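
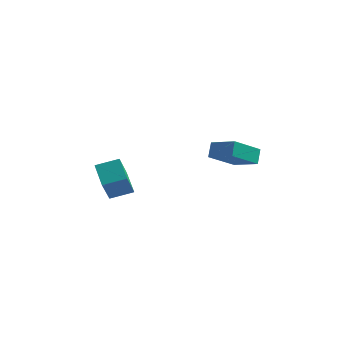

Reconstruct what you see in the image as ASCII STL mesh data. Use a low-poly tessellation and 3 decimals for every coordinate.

solid 
facet normal -0.613 0.596 0.519
outer loop
vertex -2.503 -4.072 0.896
vertex -1.469 -3.353 1.291
vertex -2.685 -3.039 -0.505
endloop
endfacet
facet normal -0.784 -0.544 -0.299
outer loop
vertex -1.711 -3.987 -1.331
vertex -2.503 -4.072 0.896
vertex -2.685 -3.039 -0.505
endloop
endfacet
facet normal -0.613 0.596 0.519
outer loop
vertex -2.685 -3.039 -0.505
vertex -1.469 -3.353 1.291
vertex -1.651 -2.32 -0.11
endloop
endfacet
facet normal -0.105 0.590 -0.801
outer loop
vertex -1.651 -2.32 -0.11
vertex -1.711 -3.987 -1.331
vertex -2.685 -3.039 -0.505
endloop
endfacet
facet normal 0.105 -0.590 0.801
outer loop
vertex -2.503 -4.072 0.896
vertex -0.495 -4.301 0.465
vertex -1.469 -3.353 1.291
endloop
endfacet
facet normal -0.784 -0.544 -0.299
outer loop
vertex -1.529 -5.02 0.07
vertex -2.503 -4.072 0.896
vertex -1.711 -3.987 -1.331
endloop
endfacet
facet normal 0.105 -0.590 0.801
outer loop
vertex -1.529 -5.02 0.07
vertex -0.495 -4.301 0.465
vertex -2.503 -4.072 0.896
endloop
endfacet
facet normal 0.784 0.544 0.299
outer loop
vertex -1.469 -3.353 1.291
vertex -0.495 -4.301 0.465
vertex -1.651 -2.32 -0.11
endloop
endfacet
facet normal -0.105 0.590 -0.801
outer loop
vertex -0.677 -3.268 -0.936
vertex -1.711 -3.987 -1.331
vertex -1.651 -2.32 -0.11
endloop
endfacet
facet normal 0.784 0.544 0.299
outer loop
vertex -1.651 -2.32 -0.11
vertex -0.495 -4.301 0.465
vertex -0.677 -3.268 -0.936
endloop
endfacet
facet normal 0.613 -0.596 -0.519
outer loop
vertex -0.677 -3.268 -0.936
vertex -1.529 -5.02 0.07
vertex -1.711 -3.987 -1.331
endloop
endfacet
facet normal 0.613 -0.596 -0.519
outer loop
vertex -0.495 -4.301 0.465
vertex -1.529 -5.02 0.07
vertex -0.677 -3.268 -0.936
endloop
endfacet
facet normal -0.930 0.208 -0.303
outer loop
vertex 1.15 1.415 0.158
vertex 1.013 2.002 0.981
vertex 1.854 3.044 -0.887
endloop
endfacet
facet normal 0.135 -0.576 -0.807
outer loop
vertex 3.407 2.698 -0.381
vertex 1.15 1.415 0.158
vertex 1.854 3.044 -0.887
endloop
endfacet
facet normal -0.930 0.206 -0.304
outer loop
vertex 1.854 3.044 -0.887
vertex 1.013 2.002 0.981
vertex 1.716 3.631 -0.065
endloop
endfacet
facet normal 0.342 0.791 -0.508
outer loop
vertex 1.716 3.631 -0.065
vertex 3.407 2.698 -0.381
vertex 1.854 3.044 -0.887
endloop
endfacet
facet normal -0.342 -0.791 0.507
outer loop
vertex 1.15 1.415 0.158
vertex 2.566 1.656 1.487
vertex 1.013 2.002 0.981
endloop
endfacet
facet normal 0.135 -0.576 -0.806
outer loop
vertex 2.704 1.069 0.665
vertex 1.15 1.415 0.158
vertex 3.407 2.698 -0.381
endloop
endfacet
facet normal -0.342 -0.791 0.508
outer loop
vertex 2.704 1.069 0.665
vertex 2.566 1.656 1.487
vertex 1.15 1.415 0.158
endloop
endfacet
facet normal -0.134 0.576 0.806
outer loop
vertex 1.013 2.002 0.981
vertex 2.566 1.656 1.487
vertex 1.716 3.631 -0.065
endloop
endfacet
facet normal 0.342 0.791 -0.507
outer loop
vertex 3.27 3.285 0.442
vertex 3.407 2.698 -0.381
vertex 1.716 3.631 -0.065
endloop
endfacet
facet normal -0.135 0.576 0.806
outer loop
vertex 1.716 3.631 -0.065
vertex 2.566 1.656 1.487
vertex 3.27 3.285 0.442
endloop
endfacet
facet normal 0.930 -0.207 0.303
outer loop
vertex 3.27 3.285 0.442
vertex 2.704 1.069 0.665
vertex 3.407 2.698 -0.381
endloop
endfacet
facet normal 0.930 -0.207 0.304
outer loop
vertex 2.566 1.656 1.487
vertex 2.704 1.069 0.665
vertex 3.27 3.285 0.442
endloop
endfacet

endsolid


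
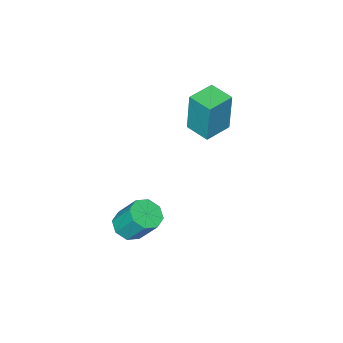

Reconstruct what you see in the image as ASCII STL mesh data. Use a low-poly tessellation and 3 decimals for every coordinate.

solid 
facet normal 0.110 -0.572 -0.813
outer loop
vertex 4.391 -0.764 -0.274
vertex 3.899 -0.379 -0.611
vertex 4.604 -0.342 -0.542
endloop
endfacet
facet normal 0.913 -0.264 0.310
outer loop
vertex 4.391 -0.764 -0.274
vertex 4.604 -0.342 -0.542
vertex 4.233 0.054 0.889
endloop
endfacet
facet normal 0.913 -0.266 0.310
outer loop
vertex 4.233 0.054 0.889
vertex 4.604 -0.342 -0.542
vertex 4.447 0.476 0.621
endloop
endfacet
facet normal -0.111 0.572 0.813
outer loop
vertex 4.233 0.054 0.889
vertex 4.447 0.476 0.621
vertex 3.741 0.439 0.551
endloop
endfacet
facet normal 0.110 -0.571 -0.814
outer loop
vertex 4.604 -0.342 -0.542
vertex 3.899 -0.379 -0.611
vertex 4.405 0.059 -0.85
endloop
endfacet
facet normal 0.924 0.360 -0.128
outer loop
vertex 4.604 -0.342 -0.542
vertex 4.405 0.059 -0.85
vertex 4.447 0.476 0.621
endloop
endfacet
facet normal 0.923 0.362 -0.129
outer loop
vertex 4.447 0.476 0.621
vertex 4.405 0.059 -0.85
vertex 4.247 0.876 0.313
endloop
endfacet
facet normal -0.111 0.571 0.813
outer loop
vertex 4.447 0.476 0.621
vertex 4.247 0.876 0.313
vertex 3.741 0.439 0.551
endloop
endfacet
facet normal 0.111 -0.572 -0.813
outer loop
vertex 4.405 0.059 -0.85
vertex 3.899 -0.379 -0.611
vertex 3.909 0.203 -1.019
endloop
endfacet
facet normal 0.393 0.777 -0.492
outer loop
vertex 4.405 0.059 -0.85
vertex 3.909 0.203 -1.019
vertex 4.247 0.876 0.313
endloop
endfacet
facet normal 0.393 0.777 -0.492
outer loop
vertex 4.247 0.876 0.313
vertex 3.909 0.203 -1.019
vertex 3.751 1.02 0.144
endloop
endfacet
facet normal -0.111 0.571 0.813
outer loop
vertex 4.247 0.876 0.313
vertex 3.751 1.02 0.144
vertex 3.741 0.439 0.551
endloop
endfacet
facet normal 0.111 -0.572 -0.813
outer loop
vertex 3.909 0.203 -1.019
vertex 3.899 -0.379 -0.611
vertex 3.407 0.006 -0.949
endloop
endfacet
facet normal -0.368 0.737 -0.567
outer loop
vertex 3.909 0.203 -1.019
vertex 3.407 0.006 -0.949
vertex 3.751 1.02 0.144
endloop
endfacet
facet normal -0.367 0.737 -0.568
outer loop
vertex 3.751 1.02 0.144
vertex 3.407 0.006 -0.949
vertex 3.249 0.824 0.214
endloop
endfacet
facet normal -0.110 0.572 0.813
outer loop
vertex 3.751 1.02 0.144
vertex 3.249 0.824 0.214
vertex 3.741 0.439 0.551
endloop
endfacet
facet normal 0.111 -0.572 -0.813
outer loop
vertex 3.407 0.006 -0.949
vertex 3.899 -0.379 -0.611
vertex 3.193 -0.416 -0.681
endloop
endfacet
facet normal -0.913 0.265 -0.311
outer loop
vertex 3.407 0.006 -0.949
vertex 3.193 -0.416 -0.681
vertex 3.249 0.824 0.214
endloop
endfacet
facet normal -0.913 0.265 -0.309
outer loop
vertex 3.249 0.824 0.214
vertex 3.193 -0.416 -0.681
vertex 3.036 0.402 0.482
endloop
endfacet
facet normal -0.110 0.572 0.813
outer loop
vertex 3.249 0.824 0.214
vertex 3.036 0.402 0.482
vertex 3.741 0.439 0.551
endloop
endfacet
facet normal 0.111 -0.571 -0.813
outer loop
vertex 3.193 -0.416 -0.681
vertex 3.899 -0.379 -0.611
vertex 3.393 -0.816 -0.373
endloop
endfacet
facet normal -0.923 -0.362 0.130
outer loop
vertex 3.193 -0.416 -0.681
vertex 3.393 -0.816 -0.373
vertex 3.036 0.402 0.482
endloop
endfacet
facet normal -0.924 -0.360 0.128
outer loop
vertex 3.036 0.402 0.482
vertex 3.393 -0.816 -0.373
vertex 3.235 0.001 0.79
endloop
endfacet
facet normal -0.110 0.571 0.814
outer loop
vertex 3.036 0.402 0.482
vertex 3.235 0.001 0.79
vertex 3.741 0.439 0.551
endloop
endfacet
facet normal 0.111 -0.571 -0.813
outer loop
vertex 3.393 -0.816 -0.373
vertex 3.899 -0.379 -0.611
vertex 3.889 -0.96 -0.204
endloop
endfacet
facet normal -0.393 -0.777 0.492
outer loop
vertex 3.393 -0.816 -0.373
vertex 3.889 -0.96 -0.204
vertex 3.235 0.001 0.79
endloop
endfacet
facet normal -0.393 -0.777 0.492
outer loop
vertex 3.235 0.001 0.79
vertex 3.889 -0.96 -0.204
vertex 3.731 -0.143 0.959
endloop
endfacet
facet normal -0.111 0.572 0.813
outer loop
vertex 3.235 0.001 0.79
vertex 3.731 -0.143 0.959
vertex 3.741 0.439 0.551
endloop
endfacet
facet normal 0.110 -0.572 -0.813
outer loop
vertex 3.889 -0.96 -0.204
vertex 3.899 -0.379 -0.611
vertex 4.391 -0.764 -0.274
endloop
endfacet
facet normal 0.367 -0.737 0.568
outer loop
vertex 3.889 -0.96 -0.204
vertex 4.391 -0.764 -0.274
vertex 3.731 -0.143 0.959
endloop
endfacet
facet normal 0.368 -0.736 0.568
outer loop
vertex 3.731 -0.143 0.959
vertex 4.391 -0.764 -0.274
vertex 4.233 0.054 0.889
endloop
endfacet
facet normal -0.111 0.572 0.813
outer loop
vertex 3.731 -0.143 0.959
vertex 4.233 0.054 0.889
vertex 3.741 0.439 0.551
endloop
endfacet
facet normal -0.999 -0.004 0.037
outer loop
vertex -1.635 -1.594 3.735
vertex -1.643 -0.499 3.629
vertex -1.706 -1.785 1.776
endloop
endfacet
facet normal 0.007 -0.995 0.097
outer loop
vertex -0.497 -1.781 1.731
vertex -1.635 -1.594 3.735
vertex -1.706 -1.785 1.776
endloop
endfacet
facet normal -0.999 -0.005 0.037
outer loop
vertex -1.706 -1.785 1.776
vertex -1.643 -0.499 3.629
vertex -1.715 -0.691 1.669
endloop
endfacet
facet normal -0.037 -0.098 -0.995
outer loop
vertex -1.715 -0.691 1.669
vertex -0.497 -1.781 1.731
vertex -1.706 -1.785 1.776
endloop
endfacet
facet normal 0.037 0.097 0.995
outer loop
vertex -1.635 -1.594 3.735
vertex -0.434 -0.495 3.584
vertex -1.643 -0.499 3.629
endloop
endfacet
facet normal 0.008 -0.995 0.097
outer loop
vertex -0.425 -1.589 3.691
vertex -1.635 -1.594 3.735
vertex -0.497 -1.781 1.731
endloop
endfacet
facet normal 0.036 0.098 0.995
outer loop
vertex -0.425 -1.589 3.691
vertex -0.434 -0.495 3.584
vertex -1.635 -1.594 3.735
endloop
endfacet
facet normal -0.007 0.995 -0.097
outer loop
vertex -1.643 -0.499 3.629
vertex -0.434 -0.495 3.584
vertex -1.715 -0.691 1.669
endloop
endfacet
facet normal -0.036 -0.097 -0.995
outer loop
vertex -0.505 -0.686 1.625
vertex -0.497 -1.781 1.731
vertex -1.715 -0.691 1.669
endloop
endfacet
facet normal -0.008 0.995 -0.097
outer loop
vertex -1.715 -0.691 1.669
vertex -0.434 -0.495 3.584
vertex -0.505 -0.686 1.625
endloop
endfacet
facet normal 0.999 0.004 -0.037
outer loop
vertex -0.505 -0.686 1.625
vertex -0.425 -1.589 3.691
vertex -0.497 -1.781 1.731
endloop
endfacet
facet normal 0.999 0.005 -0.037
outer loop
vertex -0.434 -0.495 3.584
vertex -0.425 -1.589 3.691
vertex -0.505 -0.686 1.625
endloop
endfacet

endsolid


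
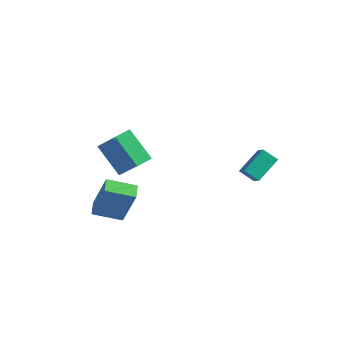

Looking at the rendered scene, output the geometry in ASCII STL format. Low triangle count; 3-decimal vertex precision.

solid 
facet normal -0.567 0.507 -0.649
outer loop
vertex 0.862 1.063 -2.131
vertex 1.122 2.272 -1.413
vertex 1.545 1.205 -2.617
endloop
endfacet
facet normal -0.182 -0.845 -0.502
outer loop
vertex 2.078 0.728 -2.007
vertex 0.862 1.063 -2.131
vertex 1.545 1.205 -2.617
endloop
endfacet
facet normal -0.567 0.507 -0.649
outer loop
vertex 1.545 1.205 -2.617
vertex 1.122 2.272 -1.413
vertex 1.805 2.414 -1.899
endloop
endfacet
facet normal 0.803 0.167 -0.572
outer loop
vertex 1.805 2.414 -1.899
vertex 2.078 0.728 -2.007
vertex 1.545 1.205 -2.617
endloop
endfacet
facet normal -0.803 -0.167 0.572
outer loop
vertex 0.862 1.063 -2.131
vertex 1.655 1.795 -0.803
vertex 1.122 2.272 -1.413
endloop
endfacet
facet normal -0.182 -0.845 -0.502
outer loop
vertex 1.395 0.586 -1.521
vertex 0.862 1.063 -2.131
vertex 2.078 0.728 -2.007
endloop
endfacet
facet normal -0.803 -0.167 0.572
outer loop
vertex 1.395 0.586 -1.521
vertex 1.655 1.795 -0.803
vertex 0.862 1.063 -2.131
endloop
endfacet
facet normal 0.182 0.845 0.502
outer loop
vertex 1.122 2.272 -1.413
vertex 1.655 1.795 -0.803
vertex 1.805 2.414 -1.899
endloop
endfacet
facet normal 0.803 0.167 -0.572
outer loop
vertex 2.338 1.937 -1.289
vertex 2.078 0.728 -2.007
vertex 1.805 2.414 -1.899
endloop
endfacet
facet normal 0.182 0.845 0.502
outer loop
vertex 1.805 2.414 -1.899
vertex 1.655 1.795 -0.803
vertex 2.338 1.937 -1.289
endloop
endfacet
facet normal 0.567 -0.507 0.649
outer loop
vertex 2.338 1.937 -1.289
vertex 1.395 0.586 -1.521
vertex 2.078 0.728 -2.007
endloop
endfacet
facet normal 0.567 -0.507 0.649
outer loop
vertex 1.655 1.795 -0.803
vertex 1.395 0.586 -1.521
vertex 2.338 1.937 -1.289
endloop
endfacet
facet normal -0.729 0.163 0.665
outer loop
vertex -2.34 -3.955 2.288
vertex -2.117 -3.178 2.342
vertex -3.587 -3.495 0.807
endloop
endfacet
facet normal -0.275 -0.959 -0.066
outer loop
vertex -2.303 -3.782 -0.362
vertex -2.34 -3.955 2.288
vertex -3.587 -3.495 0.807
endloop
endfacet
facet normal -0.729 0.163 0.665
outer loop
vertex -3.587 -3.495 0.807
vertex -2.117 -3.178 2.342
vertex -3.364 -2.718 0.861
endloop
endfacet
facet normal -0.626 0.231 -0.745
outer loop
vertex -3.364 -2.718 0.861
vertex -2.303 -3.782 -0.362
vertex -3.587 -3.495 0.807
endloop
endfacet
facet normal 0.626 -0.231 0.745
outer loop
vertex -2.34 -3.955 2.288
vertex -0.833 -3.465 1.173
vertex -2.117 -3.178 2.342
endloop
endfacet
facet normal -0.275 -0.959 -0.066
outer loop
vertex -1.056 -4.242 1.119
vertex -2.34 -3.955 2.288
vertex -2.303 -3.782 -0.362
endloop
endfacet
facet normal 0.626 -0.231 0.745
outer loop
vertex -1.056 -4.242 1.119
vertex -0.833 -3.465 1.173
vertex -2.34 -3.955 2.288
endloop
endfacet
facet normal 0.275 0.959 0.066
outer loop
vertex -2.117 -3.178 2.342
vertex -0.833 -3.465 1.173
vertex -3.364 -2.718 0.861
endloop
endfacet
facet normal -0.626 0.231 -0.745
outer loop
vertex -2.08 -3.005 -0.308
vertex -2.303 -3.782 -0.362
vertex -3.364 -2.718 0.861
endloop
endfacet
facet normal 0.275 0.959 0.066
outer loop
vertex -3.364 -2.718 0.861
vertex -0.833 -3.465 1.173
vertex -2.08 -3.005 -0.308
endloop
endfacet
facet normal 0.729 -0.163 -0.665
outer loop
vertex -2.08 -3.005 -0.308
vertex -1.056 -4.242 1.119
vertex -2.303 -3.782 -0.362
endloop
endfacet
facet normal 0.729 -0.163 -0.665
outer loop
vertex -0.833 -3.465 1.173
vertex -1.056 -4.242 1.119
vertex -2.08 -3.005 -0.308
endloop
endfacet
facet normal -0.809 -0.504 0.303
outer loop
vertex -3.646 -2.965 -2.641
vertex -4.026 -2.274 -2.506
vertex -4.375 -2.981 -4.611
endloop
endfacet
facet normal 0.474 -0.864 -0.169
outer loop
vertex -3.194 -2.246 -5.054
vertex -3.646 -2.965 -2.641
vertex -4.375 -2.981 -4.611
endloop
endfacet
facet normal -0.809 -0.504 0.303
outer loop
vertex -4.375 -2.981 -4.611
vertex -4.026 -2.274 -2.506
vertex -4.755 -2.29 -4.476
endloop
endfacet
facet normal -0.347 -0.008 -0.938
outer loop
vertex -4.755 -2.29 -4.476
vertex -3.194 -2.246 -5.054
vertex -4.375 -2.981 -4.611
endloop
endfacet
facet normal 0.347 0.008 0.938
outer loop
vertex -3.646 -2.965 -2.641
vertex -2.845 -1.539 -2.949
vertex -4.026 -2.274 -2.506
endloop
endfacet
facet normal 0.474 -0.864 -0.169
outer loop
vertex -2.465 -2.23 -3.084
vertex -3.646 -2.965 -2.641
vertex -3.194 -2.246 -5.054
endloop
endfacet
facet normal 0.347 0.008 0.938
outer loop
vertex -2.465 -2.23 -3.084
vertex -2.845 -1.539 -2.949
vertex -3.646 -2.965 -2.641
endloop
endfacet
facet normal -0.474 0.864 0.169
outer loop
vertex -4.026 -2.274 -2.506
vertex -2.845 -1.539 -2.949
vertex -4.755 -2.29 -4.476
endloop
endfacet
facet normal -0.347 -0.008 -0.938
outer loop
vertex -3.574 -1.555 -4.919
vertex -3.194 -2.246 -5.054
vertex -4.755 -2.29 -4.476
endloop
endfacet
facet normal -0.474 0.864 0.169
outer loop
vertex -4.755 -2.29 -4.476
vertex -2.845 -1.539 -2.949
vertex -3.574 -1.555 -4.919
endloop
endfacet
facet normal 0.809 0.504 -0.303
outer loop
vertex -3.574 -1.555 -4.919
vertex -2.465 -2.23 -3.084
vertex -3.194 -2.246 -5.054
endloop
endfacet
facet normal 0.809 0.504 -0.303
outer loop
vertex -2.845 -1.539 -2.949
vertex -2.465 -2.23 -3.084
vertex -3.574 -1.555 -4.919
endloop
endfacet

endsolid


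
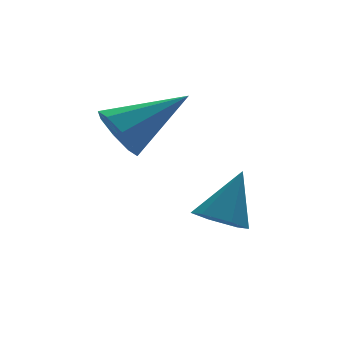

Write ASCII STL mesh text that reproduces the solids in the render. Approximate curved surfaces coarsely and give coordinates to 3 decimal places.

solid 
facet normal -0.494 -0.277 -0.824
outer loop
vertex 2.543 2.835 -0.402
vertex 2.084 2.647 -0.064
vertex 2.099 3.213 -0.263
endloop
endfacet
facet normal 0.605 0.776 -0.179
outer loop
vertex 2.543 2.835 -0.402
vertex 2.099 3.213 -0.263
vertex 2.736 3.013 1.024
endloop
endfacet
facet normal -0.494 -0.277 -0.824
outer loop
vertex 2.099 3.213 -0.263
vertex 2.084 2.647 -0.064
vertex 1.64 3.025 0.075
endloop
endfacet
facet normal -0.205 0.947 0.248
outer loop
vertex 2.099 3.213 -0.263
vertex 1.64 3.025 0.075
vertex 2.736 3.013 1.024
endloop
endfacet
facet normal -0.494 -0.277 -0.824
outer loop
vertex 1.64 3.025 0.075
vertex 2.084 2.647 -0.064
vertex 1.625 2.459 0.274
endloop
endfacet
facet normal -0.628 0.273 0.729
outer loop
vertex 1.64 3.025 0.075
vertex 1.625 2.459 0.274
vertex 2.736 3.013 1.024
endloop
endfacet
facet normal -0.493 -0.278 -0.824
outer loop
vertex 1.625 2.459 0.274
vertex 2.084 2.647 -0.064
vertex 2.07 2.081 0.135
endloop
endfacet
facet normal -0.242 -0.573 0.783
outer loop
vertex 1.625 2.459 0.274
vertex 2.07 2.081 0.135
vertex 2.736 3.013 1.024
endloop
endfacet
facet normal -0.493 -0.278 -0.824
outer loop
vertex 2.07 2.081 0.135
vertex 2.084 2.647 -0.064
vertex 2.529 2.269 -0.203
endloop
endfacet
facet normal 0.566 -0.744 0.355
outer loop
vertex 2.07 2.081 0.135
vertex 2.529 2.269 -0.203
vertex 2.736 3.013 1.024
endloop
endfacet
facet normal -0.493 -0.278 -0.824
outer loop
vertex 2.529 2.269 -0.203
vertex 2.084 2.647 -0.064
vertex 2.543 2.835 -0.402
endloop
endfacet
facet normal 0.990 -0.069 -0.125
outer loop
vertex 2.529 2.269 -0.203
vertex 2.543 2.835 -0.402
vertex 2.736 3.013 1.024
endloop
endfacet
facet normal -0.882 -0.003 -0.472
outer loop
vertex 0.79 3.659 1.501
vertex 0.501 3.957 2.039
vertex 0.804 4.178 1.471
endloop
endfacet
facet normal 0.748 -0.058 -0.661
outer loop
vertex 0.79 3.659 1.501
vertex 0.804 4.178 1.471
vertex 1.999 3.963 2.841
endloop
endfacet
facet normal -0.882 -0.003 -0.472
outer loop
vertex 0.804 4.178 1.471
vertex 0.501 3.957 2.039
vertex 0.64 4.568 1.775
endloop
endfacet
facet normal 0.635 0.623 -0.456
outer loop
vertex 0.804 4.178 1.471
vertex 0.64 4.568 1.775
vertex 1.999 3.963 2.841
endloop
endfacet
facet normal -0.881 -0.004 -0.472
outer loop
vertex 0.64 4.568 1.775
vertex 0.501 3.957 2.039
vertex 0.395 4.601 2.232
endloop
endfacet
facet normal 0.331 0.937 0.110
outer loop
vertex 0.64 4.568 1.775
vertex 0.395 4.601 2.232
vertex 1.999 3.963 2.841
endloop
endfacet
facet normal -0.882 -0.004 -0.472
outer loop
vertex 0.395 4.601 2.232
vertex 0.501 3.957 2.039
vertex 0.212 4.256 2.577
endloop
endfacet
facet normal 0.011 0.704 0.710
outer loop
vertex 0.395 4.601 2.232
vertex 0.212 4.256 2.577
vertex 1.999 3.963 2.841
endloop
endfacet
facet normal -0.882 -0.003 -0.472
outer loop
vertex 0.212 4.256 2.577
vertex 0.501 3.957 2.039
vertex 0.198 3.737 2.606
endloop
endfacet
facet normal -0.136 0.059 0.989
outer loop
vertex 0.212 4.256 2.577
vertex 0.198 3.737 2.606
vertex 1.999 3.963 2.841
endloop
endfacet
facet normal -0.882 -0.002 -0.472
outer loop
vertex 0.198 3.737 2.606
vertex 0.501 3.957 2.039
vertex 0.361 3.347 2.303
endloop
endfacet
facet normal -0.025 -0.620 0.784
outer loop
vertex 0.198 3.737 2.606
vertex 0.361 3.347 2.303
vertex 1.999 3.963 2.841
endloop
endfacet
facet normal -0.882 -0.002 -0.472
outer loop
vertex 0.361 3.347 2.303
vertex 0.501 3.957 2.039
vertex 0.606 3.314 1.845
endloop
endfacet
facet normal 0.280 -0.935 0.217
outer loop
vertex 0.361 3.347 2.303
vertex 0.606 3.314 1.845
vertex 1.999 3.963 2.841
endloop
endfacet
facet normal -0.881 -0.001 -0.473
outer loop
vertex 0.606 3.314 1.845
vertex 0.501 3.957 2.039
vertex 0.79 3.659 1.501
endloop
endfacet
facet normal 0.601 -0.702 -0.383
outer loop
vertex 0.606 3.314 1.845
vertex 0.79 3.659 1.501
vertex 1.999 3.963 2.841
endloop
endfacet

endsolid


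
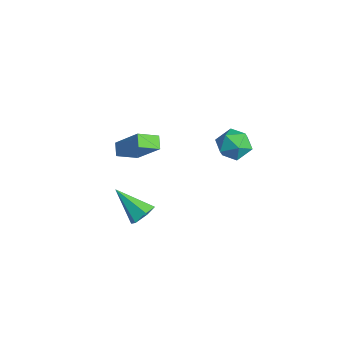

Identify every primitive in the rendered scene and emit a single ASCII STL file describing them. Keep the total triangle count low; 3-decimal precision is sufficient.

solid 
facet normal 0.649 0.431 -0.627
outer loop
vertex 4.57 -3.919 3.096
vertex 4.106 -3.322 3.026
vertex 4.637 -3.329 3.571
endloop
endfacet
facet normal 0.513 -0.573 0.639
outer loop
vertex 4.57 -3.919 3.096
vertex 4.637 -3.329 3.571
vertex 2.814 -4.178 4.274
endloop
endfacet
facet normal 0.649 0.431 -0.627
outer loop
vertex 4.637 -3.329 3.571
vertex 4.106 -3.322 3.026
vertex 4.173 -2.732 3.501
endloop
endfacet
facet normal 0.226 0.285 0.931
outer loop
vertex 4.637 -3.329 3.571
vertex 4.173 -2.732 3.501
vertex 2.814 -4.178 4.274
endloop
endfacet
facet normal 0.649 0.431 -0.627
outer loop
vertex 4.173 -2.732 3.501
vertex 4.106 -3.322 3.026
vertex 3.642 -2.724 2.957
endloop
endfacet
facet normal -0.490 0.722 0.489
outer loop
vertex 4.173 -2.732 3.501
vertex 3.642 -2.724 2.957
vertex 2.814 -4.178 4.274
endloop
endfacet
facet normal 0.649 0.432 -0.626
outer loop
vertex 3.642 -2.724 2.957
vertex 4.106 -3.322 3.026
vertex 3.576 -3.314 2.482
endloop
endfacet
facet normal -0.921 0.301 -0.246
outer loop
vertex 3.642 -2.724 2.957
vertex 3.576 -3.314 2.482
vertex 2.814 -4.178 4.274
endloop
endfacet
facet normal 0.650 0.431 -0.627
outer loop
vertex 3.576 -3.314 2.482
vertex 4.106 -3.322 3.026
vertex 4.04 -3.912 2.552
endloop
endfacet
facet normal -0.635 -0.555 -0.538
outer loop
vertex 3.576 -3.314 2.482
vertex 4.04 -3.912 2.552
vertex 2.814 -4.178 4.274
endloop
endfacet
facet normal 0.649 0.431 -0.627
outer loop
vertex 4.04 -3.912 2.552
vertex 4.106 -3.322 3.026
vertex 4.57 -3.919 3.096
endloop
endfacet
facet normal 0.083 -0.992 -0.094
outer loop
vertex 4.04 -3.912 2.552
vertex 4.57 -3.919 3.096
vertex 2.814 -4.178 4.274
endloop
endfacet
facet normal -0.284 0.126 0.950
outer loop
vertex 0.779 3.811 3.875
vertex -0.175 3.47 3.635
vertex 0.556 2.796 3.943
endloop
endfacet
facet normal 0.411 -0.029 0.911
outer loop
vertex 0.779 3.811 3.875
vertex 0.556 2.796 3.943
vertex 1.466 3.103 3.542
endloop
endfacet
facet normal 0.726 0.466 0.506
outer loop
vertex 0.779 3.811 3.875
vertex 1.466 3.103 3.542
vertex 1.298 3.967 2.986
endloop
endfacet
facet normal 0.225 0.929 0.294
outer loop
vertex 0.779 3.811 3.875
vertex 1.298 3.967 2.986
vertex 0.283 4.194 3.044
endloop
endfacet
facet normal -0.400 0.718 0.570
outer loop
vertex 0.779 3.811 3.875
vertex 0.283 4.194 3.044
vertex -0.175 3.47 3.635
endloop
endfacet
facet normal 0.478 -0.659 0.581
outer loop
vertex 1.466 3.103 3.542
vertex 0.556 2.796 3.943
vertex 0.937 2.326 3.096
endloop
endfacet
facet normal -0.647 -0.407 0.645
outer loop
vertex 0.556 2.796 3.943
vertex -0.175 3.47 3.635
vertex -0.078 2.553 3.154
endloop
endfacet
facet normal -0.834 0.551 0.029
outer loop
vertex -0.175 3.47 3.635
vertex 0.283 4.194 3.044
vertex -0.246 3.417 2.598
endloop
endfacet
facet normal 0.176 0.892 -0.416
outer loop
vertex 0.283 4.194 3.044
vertex 1.298 3.967 2.986
vertex 0.664 3.724 2.197
endloop
endfacet
facet normal 0.987 0.144 -0.075
outer loop
vertex 1.298 3.967 2.986
vertex 1.466 3.103 3.542
vertex 1.395 3.05 2.505
endloop
endfacet
facet normal -0.225 -0.929 -0.294
outer loop
vertex 0.441 2.709 2.265
vertex 0.937 2.326 3.096
vertex -0.078 2.553 3.154
endloop
endfacet
facet normal -0.726 -0.466 -0.506
outer loop
vertex 0.441 2.709 2.265
vertex -0.078 2.553 3.154
vertex -0.246 3.417 2.598
endloop
endfacet
facet normal -0.411 0.029 -0.911
outer loop
vertex 0.441 2.709 2.265
vertex -0.246 3.417 2.598
vertex 0.664 3.724 2.197
endloop
endfacet
facet normal 0.284 -0.126 -0.950
outer loop
vertex 0.441 2.709 2.265
vertex 0.664 3.724 2.197
vertex 1.395 3.05 2.505
endloop
endfacet
facet normal 0.400 -0.718 -0.570
outer loop
vertex 0.441 2.709 2.265
vertex 1.395 3.05 2.505
vertex 0.937 2.326 3.096
endloop
endfacet
facet normal -0.176 -0.892 0.416
outer loop
vertex -0.078 2.553 3.154
vertex 0.937 2.326 3.096
vertex 0.556 2.796 3.943
endloop
endfacet
facet normal -0.987 -0.144 0.075
outer loop
vertex -0.246 3.417 2.598
vertex -0.078 2.553 3.154
vertex -0.175 3.47 3.635
endloop
endfacet
facet normal -0.478 0.659 -0.581
outer loop
vertex 0.664 3.724 2.197
vertex -0.246 3.417 2.598
vertex 0.283 4.194 3.044
endloop
endfacet
facet normal 0.647 0.407 -0.645
outer loop
vertex 1.395 3.05 2.505
vertex 0.664 3.724 2.197
vertex 1.298 3.967 2.986
endloop
endfacet
facet normal 0.834 -0.551 -0.029
outer loop
vertex 0.937 2.326 3.096
vertex 1.395 3.05 2.505
vertex 1.466 3.103 3.542
endloop
endfacet
facet normal -0.792 0.295 0.535
outer loop
vertex -1.96 -0.906 3.429
vertex -1.908 0.263 2.862
vertex -3.257 -1.596 1.887
endloop
endfacet
facet normal -0.040 -0.899 0.436
outer loop
vertex -2.592 -1.843 1.438
vertex -1.96 -0.906 3.429
vertex -3.257 -1.596 1.887
endloop
endfacet
facet normal -0.792 0.295 0.535
outer loop
vertex -3.257 -1.596 1.887
vertex -1.908 0.263 2.862
vertex -3.205 -0.427 1.32
endloop
endfacet
facet normal -0.609 -0.324 -0.724
outer loop
vertex -3.205 -0.427 1.32
vertex -2.592 -1.843 1.438
vertex -3.257 -1.596 1.887
endloop
endfacet
facet normal 0.609 0.324 0.724
outer loop
vertex -1.96 -0.906 3.429
vertex -1.243 0.016 2.413
vertex -1.908 0.263 2.862
endloop
endfacet
facet normal -0.040 -0.899 0.436
outer loop
vertex -1.295 -1.153 2.98
vertex -1.96 -0.906 3.429
vertex -2.592 -1.843 1.438
endloop
endfacet
facet normal 0.609 0.324 0.724
outer loop
vertex -1.295 -1.153 2.98
vertex -1.243 0.016 2.413
vertex -1.96 -0.906 3.429
endloop
endfacet
facet normal 0.040 0.899 -0.436
outer loop
vertex -1.908 0.263 2.862
vertex -1.243 0.016 2.413
vertex -3.205 -0.427 1.32
endloop
endfacet
facet normal -0.609 -0.324 -0.724
outer loop
vertex -2.54 -0.674 0.871
vertex -2.592 -1.843 1.438
vertex -3.205 -0.427 1.32
endloop
endfacet
facet normal 0.040 0.899 -0.436
outer loop
vertex -3.205 -0.427 1.32
vertex -1.243 0.016 2.413
vertex -2.54 -0.674 0.871
endloop
endfacet
facet normal 0.792 -0.295 -0.535
outer loop
vertex -2.54 -0.674 0.871
vertex -1.295 -1.153 2.98
vertex -2.592 -1.843 1.438
endloop
endfacet
facet normal 0.792 -0.295 -0.535
outer loop
vertex -1.243 0.016 2.413
vertex -1.295 -1.153 2.98
vertex -2.54 -0.674 0.871
endloop
endfacet

endsolid


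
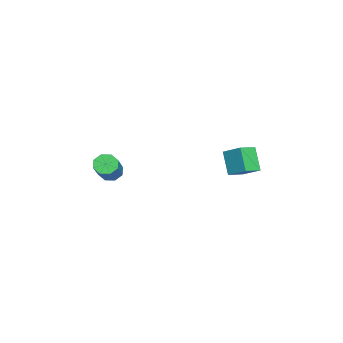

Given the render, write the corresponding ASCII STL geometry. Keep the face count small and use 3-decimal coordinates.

solid 
facet normal -0.491 -0.271 0.828
outer loop
vertex 0.766 1.98 3.05
vertex 0.078 2.49 2.809
vertex 0.344 1.168 2.534
endloop
endfacet
facet normal 0.773 -0.574 0.270
outer loop
vertex 0.962 1.51 1.491
vertex 0.766 1.98 3.05
vertex 0.344 1.168 2.534
endloop
endfacet
facet normal -0.490 -0.271 0.828
outer loop
vertex 0.344 1.168 2.534
vertex 0.078 2.49 2.809
vertex -0.344 1.679 2.294
endloop
endfacet
facet normal -0.402 -0.772 -0.492
outer loop
vertex -0.344 1.679 2.294
vertex 0.962 1.51 1.491
vertex 0.344 1.168 2.534
endloop
endfacet
facet normal 0.401 0.773 0.491
outer loop
vertex 0.766 1.98 3.05
vertex 0.696 2.832 1.766
vertex 0.078 2.49 2.809
endloop
endfacet
facet normal 0.773 -0.574 0.270
outer loop
vertex 1.384 2.321 2.006
vertex 0.766 1.98 3.05
vertex 0.962 1.51 1.491
endloop
endfacet
facet normal 0.403 0.773 0.491
outer loop
vertex 1.384 2.321 2.006
vertex 0.696 2.832 1.766
vertex 0.766 1.98 3.05
endloop
endfacet
facet normal -0.773 0.574 -0.270
outer loop
vertex 0.078 2.49 2.809
vertex 0.696 2.832 1.766
vertex -0.344 1.679 2.294
endloop
endfacet
facet normal -0.402 -0.773 -0.490
outer loop
vertex 0.274 2.02 1.25
vertex 0.962 1.51 1.491
vertex -0.344 1.679 2.294
endloop
endfacet
facet normal -0.773 0.574 -0.270
outer loop
vertex -0.344 1.679 2.294
vertex 0.696 2.832 1.766
vertex 0.274 2.02 1.25
endloop
endfacet
facet normal 0.491 0.271 -0.828
outer loop
vertex 0.274 2.02 1.25
vertex 1.384 2.321 2.006
vertex 0.962 1.51 1.491
endloop
endfacet
facet normal 0.490 0.271 -0.828
outer loop
vertex 0.696 2.832 1.766
vertex 1.384 2.321 2.006
vertex 0.274 2.02 1.25
endloop
endfacet
facet normal -0.805 -0.108 -0.584
outer loop
vertex 0.816 -3.841 0.549
vertex 0.488 -3.674 0.97
vertex 0.757 -3.416 0.552
endloop
endfacet
facet normal 0.578 0.086 -0.811
outer loop
vertex 0.816 -3.841 0.549
vertex 0.757 -3.416 0.552
vertex 2.521 -3.613 1.788
endloop
endfacet
facet normal 0.578 0.088 -0.811
outer loop
vertex 2.521 -3.613 1.788
vertex 0.757 -3.416 0.552
vertex 2.462 -3.189 1.792
endloop
endfacet
facet normal 0.804 0.106 0.585
outer loop
vertex 2.521 -3.613 1.788
vertex 2.462 -3.189 1.792
vertex 2.192 -3.446 2.21
endloop
endfacet
facet normal -0.805 -0.107 -0.584
outer loop
vertex 0.757 -3.416 0.552
vertex 0.488 -3.674 0.97
vertex 0.54 -3.143 0.801
endloop
endfacet
facet normal 0.310 0.763 -0.566
outer loop
vertex 0.757 -3.416 0.552
vertex 0.54 -3.143 0.801
vertex 2.462 -3.189 1.792
endloop
endfacet
facet normal 0.311 0.761 -0.569
outer loop
vertex 2.462 -3.189 1.792
vertex 0.54 -3.143 0.801
vertex 2.245 -2.915 2.04
endloop
endfacet
facet normal 0.804 0.107 0.585
outer loop
vertex 2.462 -3.189 1.792
vertex 2.245 -2.915 2.04
vertex 2.192 -3.446 2.21
endloop
endfacet
facet normal -0.803 -0.108 -0.586
outer loop
vertex 0.54 -3.143 0.801
vertex 0.488 -3.674 0.97
vertex 0.292 -3.18 1.148
endloop
endfacet
facet normal -0.138 0.990 0.007
outer loop
vertex 0.54 -3.143 0.801
vertex 0.292 -3.18 1.148
vertex 2.245 -2.915 2.04
endloop
endfacet
facet normal -0.138 0.990 0.007
outer loop
vertex 2.245 -2.915 2.04
vertex 0.292 -3.18 1.148
vertex 1.997 -2.952 2.388
endloop
endfacet
facet normal 0.804 0.107 0.585
outer loop
vertex 2.245 -2.915 2.04
vertex 1.997 -2.952 2.388
vertex 2.192 -3.446 2.21
endloop
endfacet
facet normal -0.804 -0.109 -0.584
outer loop
vertex 0.292 -3.18 1.148
vertex 0.488 -3.674 0.97
vertex 0.159 -3.507 1.392
endloop
endfacet
facet normal -0.507 0.638 0.579
outer loop
vertex 0.292 -3.18 1.148
vertex 0.159 -3.507 1.392
vertex 1.997 -2.952 2.388
endloop
endfacet
facet normal -0.507 0.637 0.580
outer loop
vertex 1.997 -2.952 2.388
vertex 0.159 -3.507 1.392
vertex 1.864 -3.279 2.631
endloop
endfacet
facet normal 0.804 0.107 0.584
outer loop
vertex 1.997 -2.952 2.388
vertex 1.864 -3.279 2.631
vertex 2.192 -3.446 2.21
endloop
endfacet
facet normal -0.804 -0.106 -0.585
outer loop
vertex 0.159 -3.507 1.392
vertex 0.488 -3.674 0.97
vertex 0.218 -3.931 1.388
endloop
endfacet
facet normal -0.578 -0.088 0.811
outer loop
vertex 0.159 -3.507 1.392
vertex 0.218 -3.931 1.388
vertex 1.864 -3.279 2.631
endloop
endfacet
facet normal -0.578 -0.086 0.811
outer loop
vertex 1.864 -3.279 2.631
vertex 0.218 -3.931 1.388
vertex 1.923 -3.704 2.628
endloop
endfacet
facet normal 0.805 0.108 0.584
outer loop
vertex 1.864 -3.279 2.631
vertex 1.923 -3.704 2.628
vertex 2.192 -3.446 2.21
endloop
endfacet
facet normal -0.804 -0.107 -0.585
outer loop
vertex 0.218 -3.931 1.388
vertex 0.488 -3.674 0.97
vertex 0.435 -4.205 1.14
endloop
endfacet
facet normal -0.312 -0.761 0.568
outer loop
vertex 0.218 -3.931 1.388
vertex 0.435 -4.205 1.14
vertex 1.923 -3.704 2.628
endloop
endfacet
facet normal -0.310 -0.763 0.567
outer loop
vertex 1.923 -3.704 2.628
vertex 0.435 -4.205 1.14
vertex 2.14 -3.977 2.379
endloop
endfacet
facet normal 0.805 0.107 0.584
outer loop
vertex 1.923 -3.704 2.628
vertex 2.14 -3.977 2.379
vertex 2.192 -3.446 2.21
endloop
endfacet
facet normal -0.804 -0.107 -0.585
outer loop
vertex 0.435 -4.205 1.14
vertex 0.488 -3.674 0.97
vertex 0.683 -4.168 0.792
endloop
endfacet
facet normal 0.138 -0.990 -0.007
outer loop
vertex 0.435 -4.205 1.14
vertex 0.683 -4.168 0.792
vertex 2.14 -3.977 2.379
endloop
endfacet
facet normal 0.138 -0.990 -0.007
outer loop
vertex 2.14 -3.977 2.379
vertex 0.683 -4.168 0.792
vertex 2.388 -3.94 2.032
endloop
endfacet
facet normal 0.803 0.108 0.586
outer loop
vertex 2.14 -3.977 2.379
vertex 2.388 -3.94 2.032
vertex 2.192 -3.446 2.21
endloop
endfacet
facet normal -0.804 -0.107 -0.584
outer loop
vertex 0.683 -4.168 0.792
vertex 0.488 -3.674 0.97
vertex 0.816 -3.841 0.549
endloop
endfacet
facet normal 0.507 -0.637 -0.580
outer loop
vertex 0.683 -4.168 0.792
vertex 0.816 -3.841 0.549
vertex 2.388 -3.94 2.032
endloop
endfacet
facet normal 0.507 -0.638 -0.580
outer loop
vertex 2.388 -3.94 2.032
vertex 0.816 -3.841 0.549
vertex 2.521 -3.613 1.788
endloop
endfacet
facet normal 0.804 0.109 0.584
outer loop
vertex 2.388 -3.94 2.032
vertex 2.521 -3.613 1.788
vertex 2.192 -3.446 2.21
endloop
endfacet

endsolid


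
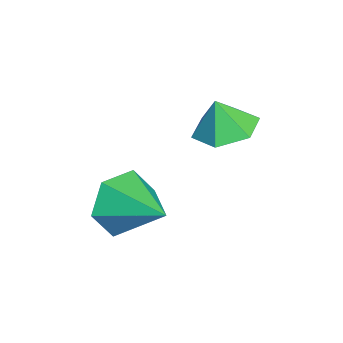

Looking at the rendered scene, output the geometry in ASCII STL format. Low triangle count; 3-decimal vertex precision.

solid 
facet normal -0.686 -0.651 -0.325
outer loop
vertex 3.072 -2.647 -4.649
vertex 2.439 -2.399 -3.809
vertex 2.352 -1.846 -4.732
endloop
endfacet
facet normal 0.577 0.448 -0.683
outer loop
vertex 3.072 -2.647 -4.649
vertex 2.352 -1.846 -4.732
vertex 3.661 -1.241 -3.231
endloop
endfacet
facet normal -0.686 -0.651 -0.325
outer loop
vertex 2.352 -1.846 -4.732
vertex 2.439 -2.399 -3.809
vertex 1.719 -1.599 -3.892
endloop
endfacet
facet normal -0.063 0.944 -0.325
outer loop
vertex 2.352 -1.846 -4.732
vertex 1.719 -1.599 -3.892
vertex 3.661 -1.241 -3.231
endloop
endfacet
facet normal -0.686 -0.651 -0.325
outer loop
vertex 1.719 -1.599 -3.892
vertex 2.439 -2.399 -3.809
vertex 1.807 -2.152 -2.969
endloop
endfacet
facet normal -0.321 0.799 0.509
outer loop
vertex 1.719 -1.599 -3.892
vertex 1.807 -2.152 -2.969
vertex 3.661 -1.241 -3.231
endloop
endfacet
facet normal -0.686 -0.651 -0.325
outer loop
vertex 1.807 -2.152 -2.969
vertex 2.439 -2.399 -3.809
vertex 2.527 -2.953 -2.886
endloop
endfacet
facet normal 0.062 0.158 0.986
outer loop
vertex 1.807 -2.152 -2.969
vertex 2.527 -2.953 -2.886
vertex 3.661 -1.241 -3.231
endloop
endfacet
facet normal -0.686 -0.651 -0.325
outer loop
vertex 2.527 -2.953 -2.886
vertex 2.439 -2.399 -3.809
vertex 3.159 -3.2 -3.725
endloop
endfacet
facet normal 0.701 -0.338 0.628
outer loop
vertex 2.527 -2.953 -2.886
vertex 3.159 -3.2 -3.725
vertex 3.661 -1.241 -3.231
endloop
endfacet
facet normal -0.686 -0.651 -0.325
outer loop
vertex 3.159 -3.2 -3.725
vertex 2.439 -2.399 -3.809
vertex 3.072 -2.647 -4.649
endloop
endfacet
facet normal 0.959 -0.194 -0.206
outer loop
vertex 3.159 -3.2 -3.725
vertex 3.072 -2.647 -4.649
vertex 3.661 -1.241 -3.231
endloop
endfacet
facet normal -0.002 0.257 -0.966
outer loop
vertex 2.436 -0.01 -1.501
vertex 1.529 0.263 -1.426
vertex 2.228 0.885 -1.262
endloop
endfacet
facet normal 0.785 0.017 0.619
outer loop
vertex 2.436 -0.01 -1.501
vertex 2.228 0.885 -1.262
vertex 1.531 -0.023 -0.354
endloop
endfacet
facet normal -0.002 0.257 -0.966
outer loop
vertex 2.228 0.885 -1.262
vertex 1.529 0.263 -1.426
vertex 1.321 1.159 -1.187
endloop
endfacet
facet normal 0.241 0.587 0.773
outer loop
vertex 2.228 0.885 -1.262
vertex 1.321 1.159 -1.187
vertex 1.531 -0.023 -0.354
endloop
endfacet
facet normal -0.002 0.257 -0.966
outer loop
vertex 1.321 1.159 -1.187
vertex 1.529 0.263 -1.426
vertex 0.622 0.537 -1.351
endloop
endfacet
facet normal -0.542 0.417 0.729
outer loop
vertex 1.321 1.159 -1.187
vertex 0.622 0.537 -1.351
vertex 1.531 -0.023 -0.354
endloop
endfacet
facet normal -0.002 0.258 -0.966
outer loop
vertex 0.622 0.537 -1.351
vertex 1.529 0.263 -1.426
vertex 0.83 -0.359 -1.591
endloop
endfacet
facet normal -0.783 -0.324 0.532
outer loop
vertex 0.622 0.537 -1.351
vertex 0.83 -0.359 -1.591
vertex 1.531 -0.023 -0.354
endloop
endfacet
facet normal -0.002 0.259 -0.966
outer loop
vertex 0.83 -0.359 -1.591
vertex 1.529 0.263 -1.426
vertex 1.737 -0.632 -1.666
endloop
endfacet
facet normal -0.238 -0.895 0.378
outer loop
vertex 0.83 -0.359 -1.591
vertex 1.737 -0.632 -1.666
vertex 1.531 -0.023 -0.354
endloop
endfacet
facet normal -0.002 0.259 -0.966
outer loop
vertex 1.737 -0.632 -1.666
vertex 1.529 0.263 -1.426
vertex 2.436 -0.01 -1.501
endloop
endfacet
facet normal 0.545 -0.724 0.422
outer loop
vertex 1.737 -0.632 -1.666
vertex 2.436 -0.01 -1.501
vertex 1.531 -0.023 -0.354
endloop
endfacet

endsolid


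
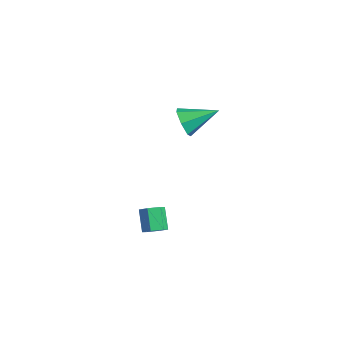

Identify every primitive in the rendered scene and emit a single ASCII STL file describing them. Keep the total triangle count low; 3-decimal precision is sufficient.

solid 
facet normal 0.643 -0.359 -0.677
outer loop
vertex 1.345 -3.558 1.357
vertex 0.91 -3.687 1.012
vertex 1.16 -3.175 0.978
endloop
endfacet
facet normal 0.693 0.648 0.316
outer loop
vertex 1.345 -3.558 1.357
vertex 1.16 -3.175 0.978
vertex 0.604 -3.145 2.134
endloop
endfacet
facet normal 0.694 0.647 0.317
outer loop
vertex 0.604 -3.145 2.134
vertex 1.16 -3.175 0.978
vertex 0.42 -2.762 1.755
endloop
endfacet
facet normal -0.644 0.359 0.675
outer loop
vertex 0.604 -3.145 2.134
vertex 0.42 -2.762 1.755
vertex 0.17 -3.273 1.788
endloop
endfacet
facet normal 0.645 -0.360 -0.675
outer loop
vertex 1.16 -3.175 0.978
vertex 0.91 -3.687 1.012
vertex 0.726 -3.304 0.632
endloop
endfacet
facet normal 0.065 0.906 -0.419
outer loop
vertex 1.16 -3.175 0.978
vertex 0.726 -3.304 0.632
vertex 0.42 -2.762 1.755
endloop
endfacet
facet normal 0.067 0.906 -0.419
outer loop
vertex 0.42 -2.762 1.755
vertex 0.726 -3.304 0.632
vertex -0.015 -2.89 1.409
endloop
endfacet
facet normal -0.643 0.358 0.676
outer loop
vertex 0.42 -2.762 1.755
vertex -0.015 -2.89 1.409
vertex 0.17 -3.273 1.788
endloop
endfacet
facet normal 0.644 -0.360 -0.675
outer loop
vertex 0.726 -3.304 0.632
vertex 0.91 -3.687 1.012
vertex 0.476 -3.815 0.666
endloop
endfacet
facet normal -0.627 0.258 -0.735
outer loop
vertex 0.726 -3.304 0.632
vertex 0.476 -3.815 0.666
vertex -0.015 -2.89 1.409
endloop
endfacet
facet normal -0.627 0.257 -0.735
outer loop
vertex -0.015 -2.89 1.409
vertex 0.476 -3.815 0.666
vertex -0.265 -3.402 1.443
endloop
endfacet
facet normal -0.643 0.359 0.677
outer loop
vertex -0.015 -2.89 1.409
vertex -0.265 -3.402 1.443
vertex 0.17 -3.273 1.788
endloop
endfacet
facet normal 0.644 -0.359 -0.675
outer loop
vertex 0.476 -3.815 0.666
vertex 0.91 -3.687 1.012
vertex 0.66 -4.198 1.045
endloop
endfacet
facet normal -0.693 -0.647 -0.317
outer loop
vertex 0.476 -3.815 0.666
vertex 0.66 -4.198 1.045
vertex -0.265 -3.402 1.443
endloop
endfacet
facet normal -0.693 -0.648 -0.316
outer loop
vertex -0.265 -3.402 1.443
vertex 0.66 -4.198 1.045
vertex -0.08 -3.785 1.822
endloop
endfacet
facet normal -0.643 0.359 0.677
outer loop
vertex -0.265 -3.402 1.443
vertex -0.08 -3.785 1.822
vertex 0.17 -3.273 1.788
endloop
endfacet
facet normal 0.643 -0.358 -0.676
outer loop
vertex 0.66 -4.198 1.045
vertex 0.91 -3.687 1.012
vertex 1.095 -4.07 1.391
endloop
endfacet
facet normal -0.066 -0.906 0.418
outer loop
vertex 0.66 -4.198 1.045
vertex 1.095 -4.07 1.391
vertex -0.08 -3.785 1.822
endloop
endfacet
facet normal -0.066 -0.905 0.420
outer loop
vertex -0.08 -3.785 1.822
vertex 1.095 -4.07 1.391
vertex 0.354 -3.656 2.168
endloop
endfacet
facet normal -0.645 0.360 0.675
outer loop
vertex -0.08 -3.785 1.822
vertex 0.354 -3.656 2.168
vertex 0.17 -3.273 1.788
endloop
endfacet
facet normal 0.643 -0.359 -0.677
outer loop
vertex 1.095 -4.07 1.391
vertex 0.91 -3.687 1.012
vertex 1.345 -3.558 1.357
endloop
endfacet
facet normal 0.627 -0.257 0.735
outer loop
vertex 1.095 -4.07 1.391
vertex 1.345 -3.558 1.357
vertex 0.354 -3.656 2.168
endloop
endfacet
facet normal 0.627 -0.258 0.735
outer loop
vertex 0.354 -3.656 2.168
vertex 1.345 -3.558 1.357
vertex 0.604 -3.145 2.134
endloop
endfacet
facet normal -0.644 0.360 0.675
outer loop
vertex 0.354 -3.656 2.168
vertex 0.604 -3.145 2.134
vertex 0.17 -3.273 1.788
endloop
endfacet
facet normal -0.467 -0.802 -0.373
outer loop
vertex -3.489 1.899 1.306
vertex -3.969 1.853 2.006
vertex -4.122 2.277 1.286
endloop
endfacet
facet normal 0.379 0.598 -0.706
outer loop
vertex -3.489 1.899 1.306
vertex -4.122 2.277 1.286
vertex -3.131 3.287 2.674
endloop
endfacet
facet normal -0.469 -0.801 -0.372
outer loop
vertex -4.122 2.277 1.286
vertex -3.969 1.853 2.006
vertex -4.639 2.337 1.808
endloop
endfacet
facet normal -0.309 0.860 -0.405
outer loop
vertex -4.122 2.277 1.286
vertex -4.639 2.337 1.808
vertex -3.131 3.287 2.674
endloop
endfacet
facet normal -0.468 -0.801 -0.374
outer loop
vertex -4.639 2.337 1.808
vertex -3.969 1.853 2.006
vertex -4.652 2.031 2.48
endloop
endfacet
facet normal -0.628 0.713 0.312
outer loop
vertex -4.639 2.337 1.808
vertex -4.652 2.031 2.48
vertex -3.131 3.287 2.674
endloop
endfacet
facet normal -0.467 -0.802 -0.372
outer loop
vertex -4.652 2.031 2.48
vertex -3.969 1.853 2.006
vertex -4.15 1.592 2.795
endloop
endfacet
facet normal -0.335 0.266 0.904
outer loop
vertex -4.652 2.031 2.48
vertex -4.15 1.592 2.795
vertex -3.131 3.287 2.674
endloop
endfacet
facet normal -0.468 -0.801 -0.372
outer loop
vertex -4.15 1.592 2.795
vertex -3.969 1.853 2.006
vertex -3.512 1.349 2.516
endloop
endfacet
facet normal 0.350 -0.144 0.926
outer loop
vertex -4.15 1.592 2.795
vertex -3.512 1.349 2.516
vertex -3.131 3.287 2.674
endloop
endfacet
facet normal -0.468 -0.801 -0.372
outer loop
vertex -3.512 1.349 2.516
vertex -3.969 1.853 2.006
vertex -3.218 1.485 1.853
endloop
endfacet
facet normal 0.909 -0.208 0.360
outer loop
vertex -3.512 1.349 2.516
vertex -3.218 1.485 1.853
vertex -3.131 3.287 2.674
endloop
endfacet
facet normal -0.468 -0.801 -0.374
outer loop
vertex -3.218 1.485 1.853
vertex -3.969 1.853 2.006
vertex -3.489 1.899 1.306
endloop
endfacet
facet normal 0.923 0.122 -0.365
outer loop
vertex -3.218 1.485 1.853
vertex -3.489 1.899 1.306
vertex -3.131 3.287 2.674
endloop
endfacet

endsolid


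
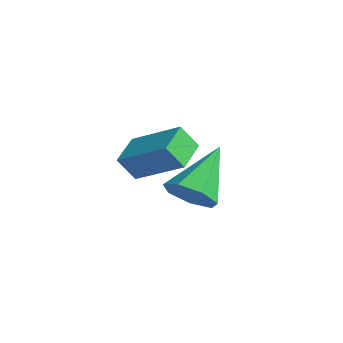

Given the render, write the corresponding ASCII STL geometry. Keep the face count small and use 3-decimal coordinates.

solid 
facet normal -0.330 -0.453 0.828
outer loop
vertex 2.094 -0.711 3.888
vertex 1.583 0.113 4.135
vertex 0.833 -1.255 3.088
endloop
endfacet
facet normal 0.511 -0.823 -0.246
outer loop
vertex 1.097 -0.893 2.425
vertex 2.094 -0.711 3.888
vertex 0.833 -1.255 3.088
endloop
endfacet
facet normal -0.330 -0.453 0.828
outer loop
vertex 0.833 -1.255 3.088
vertex 1.583 0.113 4.135
vertex 0.322 -0.432 3.334
endloop
endfacet
facet normal -0.794 -0.342 -0.503
outer loop
vertex 0.322 -0.432 3.334
vertex 1.097 -0.893 2.425
vertex 0.833 -1.255 3.088
endloop
endfacet
facet normal 0.794 0.342 0.503
outer loop
vertex 2.094 -0.711 3.888
vertex 1.847 0.475 3.472
vertex 1.583 0.113 4.135
endloop
endfacet
facet normal 0.512 -0.823 -0.247
outer loop
vertex 2.358 -0.348 3.226
vertex 2.094 -0.711 3.888
vertex 1.097 -0.893 2.425
endloop
endfacet
facet normal 0.793 0.342 0.504
outer loop
vertex 2.358 -0.348 3.226
vertex 1.847 0.475 3.472
vertex 2.094 -0.711 3.888
endloop
endfacet
facet normal -0.512 0.823 0.246
outer loop
vertex 1.583 0.113 4.135
vertex 1.847 0.475 3.472
vertex 0.322 -0.432 3.334
endloop
endfacet
facet normal -0.794 -0.341 -0.504
outer loop
vertex 0.586 -0.069 2.672
vertex 1.097 -0.893 2.425
vertex 0.322 -0.432 3.334
endloop
endfacet
facet normal -0.512 0.823 0.247
outer loop
vertex 0.322 -0.432 3.334
vertex 1.847 0.475 3.472
vertex 0.586 -0.069 2.672
endloop
endfacet
facet normal 0.330 0.453 -0.828
outer loop
vertex 0.586 -0.069 2.672
vertex 2.358 -0.348 3.226
vertex 1.097 -0.893 2.425
endloop
endfacet
facet normal 0.330 0.453 -0.828
outer loop
vertex 1.847 0.475 3.472
vertex 2.358 -0.348 3.226
vertex 0.586 -0.069 2.672
endloop
endfacet
facet normal 0.289 -0.745 -0.601
outer loop
vertex 4.317 -0.887 3.084
vertex 3.681 -1.193 3.158
vertex 3.89 -0.72 2.672
endloop
endfacet
facet normal 0.514 0.835 -0.195
outer loop
vertex 4.317 -0.887 3.084
vertex 3.89 -0.72 2.672
vertex 3.199 0.053 4.162
endloop
endfacet
facet normal 0.289 -0.745 -0.601
outer loop
vertex 3.89 -0.72 2.672
vertex 3.681 -1.193 3.158
vertex 3.306 -0.909 2.626
endloop
endfacet
facet normal -0.223 0.819 -0.529
outer loop
vertex 3.89 -0.72 2.672
vertex 3.306 -0.909 2.626
vertex 3.199 0.053 4.162
endloop
endfacet
facet normal 0.288 -0.746 -0.601
outer loop
vertex 3.306 -0.909 2.626
vertex 3.681 -1.193 3.158
vertex 3.003 -1.312 2.981
endloop
endfacet
facet normal -0.871 0.387 -0.303
outer loop
vertex 3.306 -0.909 2.626
vertex 3.003 -1.312 2.981
vertex 3.199 0.053 4.162
endloop
endfacet
facet normal 0.288 -0.746 -0.601
outer loop
vertex 3.003 -1.312 2.981
vertex 3.681 -1.193 3.158
vertex 3.211 -1.625 3.469
endloop
endfacet
facet normal -0.940 -0.136 0.313
outer loop
vertex 3.003 -1.312 2.981
vertex 3.211 -1.625 3.469
vertex 3.199 0.053 4.162
endloop
endfacet
facet normal 0.288 -0.746 -0.601
outer loop
vertex 3.211 -1.625 3.469
vertex 3.681 -1.193 3.158
vertex 3.772 -1.613 3.723
endloop
endfacet
facet normal -0.379 -0.356 0.854
outer loop
vertex 3.211 -1.625 3.469
vertex 3.772 -1.613 3.723
vertex 3.199 0.053 4.162
endloop
endfacet
facet normal 0.290 -0.745 -0.601
outer loop
vertex 3.772 -1.613 3.723
vertex 3.681 -1.193 3.158
vertex 4.264 -1.284 3.552
endloop
endfacet
facet normal 0.390 -0.107 0.915
outer loop
vertex 3.772 -1.613 3.723
vertex 4.264 -1.284 3.552
vertex 3.199 0.053 4.162
endloop
endfacet
facet normal 0.289 -0.746 -0.600
outer loop
vertex 4.264 -1.284 3.552
vertex 3.681 -1.193 3.158
vertex 4.317 -0.887 3.084
endloop
endfacet
facet normal 0.788 0.423 0.448
outer loop
vertex 4.264 -1.284 3.552
vertex 4.317 -0.887 3.084
vertex 3.199 0.053 4.162
endloop
endfacet

endsolid


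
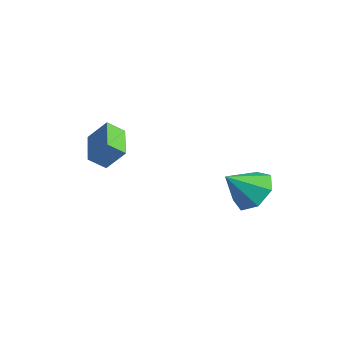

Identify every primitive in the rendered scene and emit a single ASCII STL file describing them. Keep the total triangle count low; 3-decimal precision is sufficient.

solid 
facet normal -0.885 0.422 0.196
outer loop
vertex -2.012 -3.231 -0.881
vertex -1.578 -2.694 -0.076
vertex -1.835 -2.629 -1.378
endloop
endfacet
facet normal -0.409 -0.506 -0.759
outer loop
vertex -0.542 -3.246 -1.664
vertex -2.012 -3.231 -0.881
vertex -1.835 -2.629 -1.378
endloop
endfacet
facet normal -0.885 0.423 0.196
outer loop
vertex -1.835 -2.629 -1.378
vertex -1.578 -2.694 -0.076
vertex -1.401 -2.093 -0.573
endloop
endfacet
facet normal 0.222 0.752 -0.620
outer loop
vertex -1.401 -2.093 -0.573
vertex -0.542 -3.246 -1.664
vertex -1.835 -2.629 -1.378
endloop
endfacet
facet normal -0.221 -0.752 0.621
outer loop
vertex -2.012 -3.231 -0.881
vertex -0.285 -3.311 -0.362
vertex -1.578 -2.694 -0.076
endloop
endfacet
facet normal -0.409 -0.507 -0.759
outer loop
vertex -0.719 -3.847 -1.167
vertex -2.012 -3.231 -0.881
vertex -0.542 -3.246 -1.664
endloop
endfacet
facet normal -0.221 -0.752 0.620
outer loop
vertex -0.719 -3.847 -1.167
vertex -0.285 -3.311 -0.362
vertex -2.012 -3.231 -0.881
endloop
endfacet
facet normal 0.410 0.507 0.759
outer loop
vertex -1.578 -2.694 -0.076
vertex -0.285 -3.311 -0.362
vertex -1.401 -2.093 -0.573
endloop
endfacet
facet normal 0.221 0.752 -0.621
outer loop
vertex -0.108 -2.709 -0.859
vertex -0.542 -3.246 -1.664
vertex -1.401 -2.093 -0.573
endloop
endfacet
facet normal 0.409 0.506 0.759
outer loop
vertex -1.401 -2.093 -0.573
vertex -0.285 -3.311 -0.362
vertex -0.108 -2.709 -0.859
endloop
endfacet
facet normal 0.885 -0.422 -0.195
outer loop
vertex -0.108 -2.709 -0.859
vertex -0.719 -3.847 -1.167
vertex -0.542 -3.246 -1.664
endloop
endfacet
facet normal 0.885 -0.422 -0.196
outer loop
vertex -0.285 -3.311 -0.362
vertex -0.719 -3.847 -1.167
vertex -0.108 -2.709 -0.859
endloop
endfacet
facet normal 0.104 0.736 -0.669
outer loop
vertex 2.501 0.983 -3.135
vertex 1.633 1.285 -2.938
vertex 2.446 1.535 -2.537
endloop
endfacet
facet normal 0.795 -0.408 0.449
outer loop
vertex 2.501 0.983 -3.135
vertex 2.446 1.535 -2.537
vertex 1.487 0.255 -2.002
endloop
endfacet
facet normal 0.104 0.735 -0.670
outer loop
vertex 2.446 1.535 -2.537
vertex 1.633 1.285 -2.938
vertex 1.778 1.899 -2.241
endloop
endfacet
facet normal 0.429 0.055 0.901
outer loop
vertex 2.446 1.535 -2.537
vertex 1.778 1.899 -2.241
vertex 1.487 0.255 -2.002
endloop
endfacet
facet normal 0.104 0.736 -0.670
outer loop
vertex 1.778 1.899 -2.241
vertex 1.633 1.285 -2.938
vertex 1.002 1.8 -2.47
endloop
endfacet
facet normal -0.300 0.189 0.935
outer loop
vertex 1.778 1.899 -2.241
vertex 1.002 1.8 -2.47
vertex 1.487 0.255 -2.002
endloop
endfacet
facet normal 0.105 0.736 -0.669
outer loop
vertex 1.002 1.8 -2.47
vertex 1.633 1.285 -2.938
vertex 0.7 1.314 -3.052
endloop
endfacet
facet normal -0.844 -0.106 0.526
outer loop
vertex 1.002 1.8 -2.47
vertex 0.7 1.314 -3.052
vertex 1.487 0.255 -2.002
endloop
endfacet
facet normal 0.105 0.736 -0.669
outer loop
vertex 0.7 1.314 -3.052
vertex 1.633 1.285 -2.938
vertex 1.102 0.806 -3.548
endloop
endfacet
facet normal -0.793 -0.609 -0.019
outer loop
vertex 0.7 1.314 -3.052
vertex 1.102 0.806 -3.548
vertex 1.487 0.255 -2.002
endloop
endfacet
facet normal 0.105 0.736 -0.669
outer loop
vertex 1.102 0.806 -3.548
vertex 1.633 1.285 -2.938
vertex 1.903 0.658 -3.585
endloop
endfacet
facet normal -0.187 -0.939 -0.288
outer loop
vertex 1.102 0.806 -3.548
vertex 1.903 0.658 -3.585
vertex 1.487 0.255 -2.002
endloop
endfacet
facet normal 0.104 0.736 -0.669
outer loop
vertex 1.903 0.658 -3.585
vertex 1.633 1.285 -2.938
vertex 2.501 0.983 -3.135
endloop
endfacet
facet normal 0.521 -0.850 -0.079
outer loop
vertex 1.903 0.658 -3.585
vertex 2.501 0.983 -3.135
vertex 1.487 0.255 -2.002
endloop
endfacet

endsolid


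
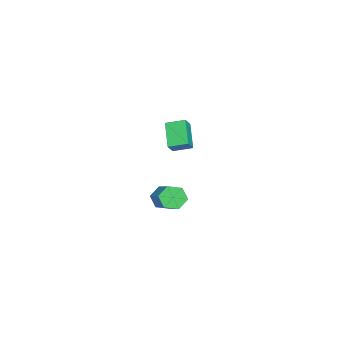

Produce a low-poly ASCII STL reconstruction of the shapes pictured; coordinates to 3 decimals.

solid 
facet normal -0.688 -0.257 0.679
outer loop
vertex -2.967 -1.678 3.492
vertex -3.063 -0.662 3.78
vertex -3.551 -1.576 2.939
endloop
endfacet
facet normal 0.091 -0.958 -0.272
outer loop
vertex -2.437 -1.158 1.84
vertex -2.967 -1.678 3.492
vertex -3.551 -1.576 2.939
endloop
endfacet
facet normal -0.687 -0.258 0.679
outer loop
vertex -3.551 -1.576 2.939
vertex -3.063 -0.662 3.78
vertex -3.647 -0.56 3.228
endloop
endfacet
facet normal -0.720 0.126 -0.682
outer loop
vertex -3.647 -0.56 3.228
vertex -2.437 -1.158 1.84
vertex -3.551 -1.576 2.939
endloop
endfacet
facet normal 0.720 -0.125 0.682
outer loop
vertex -2.967 -1.678 3.492
vertex -1.949 -0.244 2.681
vertex -3.063 -0.662 3.78
endloop
endfacet
facet normal 0.090 -0.958 -0.273
outer loop
vertex -1.853 -1.26 2.392
vertex -2.967 -1.678 3.492
vertex -2.437 -1.158 1.84
endloop
endfacet
facet normal 0.721 -0.126 0.682
outer loop
vertex -1.853 -1.26 2.392
vertex -1.949 -0.244 2.681
vertex -2.967 -1.678 3.492
endloop
endfacet
facet normal -0.090 0.958 0.273
outer loop
vertex -3.063 -0.662 3.78
vertex -1.949 -0.244 2.681
vertex -3.647 -0.56 3.228
endloop
endfacet
facet normal -0.720 0.125 -0.682
outer loop
vertex -2.533 -0.142 2.128
vertex -2.437 -1.158 1.84
vertex -3.647 -0.56 3.228
endloop
endfacet
facet normal -0.091 0.958 0.272
outer loop
vertex -3.647 -0.56 3.228
vertex -1.949 -0.244 2.681
vertex -2.533 -0.142 2.128
endloop
endfacet
facet normal 0.687 0.258 -0.679
outer loop
vertex -2.533 -0.142 2.128
vertex -1.853 -1.26 2.392
vertex -2.437 -1.158 1.84
endloop
endfacet
facet normal 0.688 0.258 -0.679
outer loop
vertex -1.949 -0.244 2.681
vertex -1.853 -1.26 2.392
vertex -2.533 -0.142 2.128
endloop
endfacet
facet normal -0.777 -0.429 -0.460
outer loop
vertex 2.751 0.03 0.647
vertex 2.566 -0.287 1.255
vertex 2.306 0.354 1.096
endloop
endfacet
facet normal -0.061 0.780 -0.623
outer loop
vertex 2.751 0.03 0.647
vertex 2.306 0.354 1.096
vertex 4.119 0.785 1.458
endloop
endfacet
facet normal -0.061 0.779 -0.624
outer loop
vertex 4.119 0.785 1.458
vertex 2.306 0.354 1.096
vertex 3.674 1.109 1.906
endloop
endfacet
facet normal 0.777 0.429 0.461
outer loop
vertex 4.119 0.785 1.458
vertex 3.674 1.109 1.906
vertex 3.934 0.467 2.065
endloop
endfacet
facet normal -0.777 -0.429 -0.461
outer loop
vertex 2.306 0.354 1.096
vertex 2.566 -0.287 1.255
vertex 2.121 0.037 1.703
endloop
endfacet
facet normal -0.573 0.785 0.235
outer loop
vertex 2.306 0.354 1.096
vertex 2.121 0.037 1.703
vertex 3.674 1.109 1.906
endloop
endfacet
facet normal -0.573 0.785 0.236
outer loop
vertex 3.674 1.109 1.906
vertex 2.121 0.037 1.703
vertex 3.489 0.791 2.514
endloop
endfacet
facet normal 0.777 0.429 0.461
outer loop
vertex 3.674 1.109 1.906
vertex 3.489 0.791 2.514
vertex 3.934 0.467 2.065
endloop
endfacet
facet normal -0.777 -0.429 -0.461
outer loop
vertex 2.121 0.037 1.703
vertex 2.566 -0.287 1.255
vertex 2.381 -0.605 1.862
endloop
endfacet
facet normal -0.512 0.005 0.859
outer loop
vertex 2.121 0.037 1.703
vertex 2.381 -0.605 1.862
vertex 3.489 0.791 2.514
endloop
endfacet
facet normal -0.512 0.005 0.859
outer loop
vertex 3.489 0.791 2.514
vertex 2.381 -0.605 1.862
vertex 3.749 0.15 2.673
endloop
endfacet
facet normal 0.777 0.429 0.460
outer loop
vertex 3.489 0.791 2.514
vertex 3.749 0.15 2.673
vertex 3.934 0.467 2.065
endloop
endfacet
facet normal -0.777 -0.429 -0.461
outer loop
vertex 2.381 -0.605 1.862
vertex 2.566 -0.287 1.255
vertex 2.826 -0.929 1.414
endloop
endfacet
facet normal 0.060 -0.779 0.624
outer loop
vertex 2.381 -0.605 1.862
vertex 2.826 -0.929 1.414
vertex 3.749 0.15 2.673
endloop
endfacet
facet normal 0.061 -0.780 0.623
outer loop
vertex 3.749 0.15 2.673
vertex 2.826 -0.929 1.414
vertex 4.194 -0.174 2.224
endloop
endfacet
facet normal 0.777 0.429 0.460
outer loop
vertex 3.749 0.15 2.673
vertex 4.194 -0.174 2.224
vertex 3.934 0.467 2.065
endloop
endfacet
facet normal -0.777 -0.429 -0.461
outer loop
vertex 2.826 -0.929 1.414
vertex 2.566 -0.287 1.255
vertex 3.011 -0.611 0.806
endloop
endfacet
facet normal 0.573 -0.785 -0.236
outer loop
vertex 2.826 -0.929 1.414
vertex 3.011 -0.611 0.806
vertex 4.194 -0.174 2.224
endloop
endfacet
facet normal 0.573 -0.785 -0.236
outer loop
vertex 4.194 -0.174 2.224
vertex 3.011 -0.611 0.806
vertex 4.379 0.143 1.617
endloop
endfacet
facet normal 0.777 0.429 0.461
outer loop
vertex 4.194 -0.174 2.224
vertex 4.379 0.143 1.617
vertex 3.934 0.467 2.065
endloop
endfacet
facet normal -0.777 -0.429 -0.460
outer loop
vertex 3.011 -0.611 0.806
vertex 2.566 -0.287 1.255
vertex 2.751 0.03 0.647
endloop
endfacet
facet normal 0.512 -0.005 -0.859
outer loop
vertex 3.011 -0.611 0.806
vertex 2.751 0.03 0.647
vertex 4.379 0.143 1.617
endloop
endfacet
facet normal 0.512 -0.005 -0.859
outer loop
vertex 4.379 0.143 1.617
vertex 2.751 0.03 0.647
vertex 4.119 0.785 1.458
endloop
endfacet
facet normal 0.777 0.429 0.461
outer loop
vertex 4.379 0.143 1.617
vertex 4.119 0.785 1.458
vertex 3.934 0.467 2.065
endloop
endfacet

endsolid


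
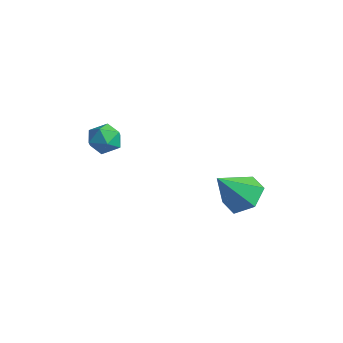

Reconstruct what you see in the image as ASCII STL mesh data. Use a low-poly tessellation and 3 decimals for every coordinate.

solid 
facet normal -0.887 0.288 0.360
outer loop
vertex -2.304 0.05 -0.61
vertex -2.31 -0.45 -0.225
vertex -2.055 0.093 -0.031
endloop
endfacet
facet normal -0.501 0.852 0.152
outer loop
vertex -2.304 0.05 -0.61
vertex -2.055 0.093 -0.031
vertex -1.759 0.355 -0.522
endloop
endfacet
facet normal -0.343 0.769 -0.539
outer loop
vertex -2.304 0.05 -0.61
vertex -1.759 0.355 -0.522
vertex -1.83 -0.026 -1.02
endloop
endfacet
facet normal -0.632 0.152 -0.759
outer loop
vertex -2.304 0.05 -0.61
vertex -1.83 -0.026 -1.02
vertex -2.171 -0.524 -0.836
endloop
endfacet
facet normal -0.968 -0.145 -0.203
outer loop
vertex -2.304 0.05 -0.61
vertex -2.171 -0.524 -0.836
vertex -2.31 -0.45 -0.225
endloop
endfacet
facet normal 0.110 0.848 0.519
outer loop
vertex -1.759 0.355 -0.522
vertex -2.055 0.093 -0.031
vertex -1.429 0.044 -0.084
endloop
endfacet
facet normal -0.515 -0.064 0.855
outer loop
vertex -2.055 0.093 -0.031
vertex -2.31 -0.45 -0.225
vertex -1.77 -0.454 0.1
endloop
endfacet
facet normal -0.645 -0.762 -0.055
outer loop
vertex -2.31 -0.45 -0.225
vertex -2.171 -0.524 -0.836
vertex -1.841 -0.835 -0.398
endloop
endfacet
facet normal -0.103 -0.282 -0.954
outer loop
vertex -2.171 -0.524 -0.836
vertex -1.83 -0.026 -1.02
vertex -1.545 -0.573 -0.889
endloop
endfacet
facet normal 0.365 0.714 -0.598
outer loop
vertex -1.83 -0.026 -1.02
vertex -1.759 0.355 -0.522
vertex -1.29 -0.03 -0.695
endloop
endfacet
facet normal 0.632 -0.152 0.759
outer loop
vertex -1.296 -0.53 -0.31
vertex -1.429 0.044 -0.084
vertex -1.77 -0.454 0.1
endloop
endfacet
facet normal 0.343 -0.769 0.539
outer loop
vertex -1.296 -0.53 -0.31
vertex -1.77 -0.454 0.1
vertex -1.841 -0.835 -0.398
endloop
endfacet
facet normal 0.501 -0.852 -0.152
outer loop
vertex -1.296 -0.53 -0.31
vertex -1.841 -0.835 -0.398
vertex -1.545 -0.573 -0.889
endloop
endfacet
facet normal 0.887 -0.288 -0.360
outer loop
vertex -1.296 -0.53 -0.31
vertex -1.545 -0.573 -0.889
vertex -1.29 -0.03 -0.695
endloop
endfacet
facet normal 0.968 0.145 0.203
outer loop
vertex -1.296 -0.53 -0.31
vertex -1.29 -0.03 -0.695
vertex -1.429 0.044 -0.084
endloop
endfacet
facet normal 0.103 0.282 0.954
outer loop
vertex -1.77 -0.454 0.1
vertex -1.429 0.044 -0.084
vertex -2.055 0.093 -0.031
endloop
endfacet
facet normal -0.365 -0.714 0.598
outer loop
vertex -1.841 -0.835 -0.398
vertex -1.77 -0.454 0.1
vertex -2.31 -0.45 -0.225
endloop
endfacet
facet normal -0.110 -0.848 -0.519
outer loop
vertex -1.545 -0.573 -0.889
vertex -1.841 -0.835 -0.398
vertex -2.171 -0.524 -0.836
endloop
endfacet
facet normal 0.515 0.064 -0.855
outer loop
vertex -1.29 -0.03 -0.695
vertex -1.545 -0.573 -0.889
vertex -1.83 -0.026 -1.02
endloop
endfacet
facet normal 0.645 0.762 0.055
outer loop
vertex -1.429 0.044 -0.084
vertex -1.29 -0.03 -0.695
vertex -1.759 0.355 -0.522
endloop
endfacet
facet normal 0.166 0.630 -0.759
outer loop
vertex 2.633 2.419 -1.616
vertex 2.108 2.037 -2.048
vertex 1.884 2.635 -1.601
endloop
endfacet
facet normal 0.129 0.384 0.914
outer loop
vertex 2.633 2.419 -1.616
vertex 1.884 2.635 -1.601
vertex 1.872 1.143 -0.972
endloop
endfacet
facet normal 0.168 0.630 -0.758
outer loop
vertex 1.884 2.635 -1.601
vertex 2.108 2.037 -2.048
vertex 1.359 2.254 -2.034
endloop
endfacet
facet normal -0.722 0.274 0.635
outer loop
vertex 1.884 2.635 -1.601
vertex 1.359 2.254 -2.034
vertex 1.872 1.143 -0.972
endloop
endfacet
facet normal 0.168 0.630 -0.758
outer loop
vertex 1.359 2.254 -2.034
vertex 2.108 2.037 -2.048
vertex 1.584 1.656 -2.481
endloop
endfacet
facet normal -0.923 -0.382 0.046
outer loop
vertex 1.359 2.254 -2.034
vertex 1.584 1.656 -2.481
vertex 1.872 1.143 -0.972
endloop
endfacet
facet normal 0.168 0.631 -0.758
outer loop
vertex 1.584 1.656 -2.481
vertex 2.108 2.037 -2.048
vertex 2.333 1.439 -2.496
endloop
endfacet
facet normal -0.273 -0.925 -0.262
outer loop
vertex 1.584 1.656 -2.481
vertex 2.333 1.439 -2.496
vertex 1.872 1.143 -0.972
endloop
endfacet
facet normal 0.166 0.631 -0.758
outer loop
vertex 2.333 1.439 -2.496
vertex 2.108 2.037 -2.048
vertex 2.858 1.821 -2.063
endloop
endfacet
facet normal 0.579 -0.815 0.017
outer loop
vertex 2.333 1.439 -2.496
vertex 2.858 1.821 -2.063
vertex 1.872 1.143 -0.972
endloop
endfacet
facet normal 0.166 0.630 -0.759
outer loop
vertex 2.858 1.821 -2.063
vertex 2.108 2.037 -2.048
vertex 2.633 2.419 -1.616
endloop
endfacet
facet normal 0.780 -0.159 0.606
outer loop
vertex 2.858 1.821 -2.063
vertex 2.633 2.419 -1.616
vertex 1.872 1.143 -0.972
endloop
endfacet

endsolid


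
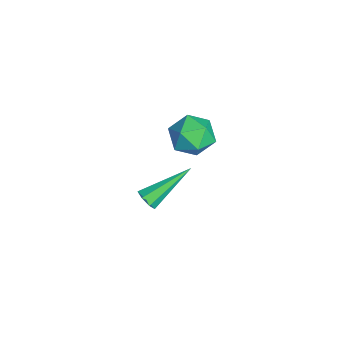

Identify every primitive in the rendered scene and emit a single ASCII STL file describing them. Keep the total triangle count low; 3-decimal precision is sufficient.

solid 
facet normal -0.867 0.178 0.466
outer loop
vertex -1.855 -1.869 0.645
vertex -2.196 -2.664 0.315
vertex -1.756 -2.652 1.129
endloop
endfacet
facet normal -0.320 0.469 0.823
outer loop
vertex -1.855 -1.869 0.645
vertex -1.756 -2.652 1.129
vertex -1.051 -2.056 1.064
endloop
endfacet
facet normal 0.014 0.923 0.386
outer loop
vertex -1.855 -1.869 0.645
vertex -1.051 -2.056 1.064
vertex -1.056 -1.699 0.21
endloop
endfacet
facet normal -0.326 0.914 -0.243
outer loop
vertex -1.855 -1.869 0.645
vertex -1.056 -1.699 0.21
vertex -1.764 -2.075 -0.253
endloop
endfacet
facet normal -0.870 0.453 -0.192
outer loop
vertex -1.855 -1.869 0.645
vertex -1.764 -2.075 -0.253
vertex -2.196 -2.664 0.315
endloop
endfacet
facet normal 0.137 -0.054 0.989
outer loop
vertex -1.051 -2.056 1.064
vertex -1.756 -2.652 1.129
vertex -0.896 -2.965 0.993
endloop
endfacet
facet normal -0.747 -0.522 0.411
outer loop
vertex -1.756 -2.652 1.129
vertex -2.196 -2.664 0.315
vertex -1.604 -3.341 0.53
endloop
endfacet
facet normal -0.753 -0.077 -0.653
outer loop
vertex -2.196 -2.664 0.315
vertex -1.764 -2.075 -0.253
vertex -1.609 -2.984 -0.324
endloop
endfacet
facet normal 0.126 0.667 -0.735
outer loop
vertex -1.764 -2.075 -0.253
vertex -1.056 -1.699 0.21
vertex -0.904 -2.388 -0.389
endloop
endfacet
facet normal 0.677 0.681 0.281
outer loop
vertex -1.056 -1.699 0.21
vertex -1.051 -2.056 1.064
vertex -0.464 -2.376 0.425
endloop
endfacet
facet normal 0.326 -0.914 0.243
outer loop
vertex -0.805 -3.171 0.095
vertex -0.896 -2.965 0.993
vertex -1.604 -3.341 0.53
endloop
endfacet
facet normal -0.014 -0.923 -0.386
outer loop
vertex -0.805 -3.171 0.095
vertex -1.604 -3.341 0.53
vertex -1.609 -2.984 -0.324
endloop
endfacet
facet normal 0.320 -0.469 -0.823
outer loop
vertex -0.805 -3.171 0.095
vertex -1.609 -2.984 -0.324
vertex -0.904 -2.388 -0.389
endloop
endfacet
facet normal 0.867 -0.178 -0.466
outer loop
vertex -0.805 -3.171 0.095
vertex -0.904 -2.388 -0.389
vertex -0.464 -2.376 0.425
endloop
endfacet
facet normal 0.870 -0.453 0.192
outer loop
vertex -0.805 -3.171 0.095
vertex -0.464 -2.376 0.425
vertex -0.896 -2.965 0.993
endloop
endfacet
facet normal -0.126 -0.667 0.735
outer loop
vertex -1.604 -3.341 0.53
vertex -0.896 -2.965 0.993
vertex -1.756 -2.652 1.129
endloop
endfacet
facet normal -0.677 -0.681 -0.281
outer loop
vertex -1.609 -2.984 -0.324
vertex -1.604 -3.341 0.53
vertex -2.196 -2.664 0.315
endloop
endfacet
facet normal -0.137 0.054 -0.989
outer loop
vertex -0.904 -2.388 -0.389
vertex -1.609 -2.984 -0.324
vertex -1.764 -2.075 -0.253
endloop
endfacet
facet normal 0.747 0.522 -0.411
outer loop
vertex -0.464 -2.376 0.425
vertex -0.904 -2.388 -0.389
vertex -1.056 -1.699 0.21
endloop
endfacet
facet normal 0.753 0.077 0.653
outer loop
vertex -0.896 -2.965 0.993
vertex -0.464 -2.376 0.425
vertex -1.051 -2.056 1.064
endloop
endfacet
facet normal 0.307 -0.788 -0.534
outer loop
vertex -1.9 -4.29 -4.031
vertex -2.141 -4.113 -4.431
vertex -1.67 -4.027 -4.287
endloop
endfacet
facet normal 0.709 0.063 0.702
outer loop
vertex -1.9 -4.29 -4.031
vertex -1.67 -4.027 -4.287
vertex -2.799 -2.427 -3.289
endloop
endfacet
facet normal 0.307 -0.787 -0.534
outer loop
vertex -1.67 -4.027 -4.287
vertex -2.141 -4.113 -4.431
vertex -1.795 -3.828 -4.652
endloop
endfacet
facet normal 0.824 0.565 0.026
outer loop
vertex -1.67 -4.027 -4.287
vertex -1.795 -3.828 -4.652
vertex -2.799 -2.427 -3.289
endloop
endfacet
facet normal 0.308 -0.788 -0.533
outer loop
vertex -1.795 -3.828 -4.652
vertex -2.141 -4.113 -4.431
vertex -2.18 -3.844 -4.851
endloop
endfacet
facet normal 0.271 0.764 -0.586
outer loop
vertex -1.795 -3.828 -4.652
vertex -2.18 -3.844 -4.851
vertex -2.799 -2.427 -3.289
endloop
endfacet
facet normal 0.307 -0.788 -0.533
outer loop
vertex -2.18 -3.844 -4.851
vertex -2.141 -4.113 -4.431
vertex -2.537 -4.062 -4.734
endloop
endfacet
facet normal -0.533 0.511 -0.675
outer loop
vertex -2.18 -3.844 -4.851
vertex -2.537 -4.062 -4.734
vertex -2.799 -2.427 -3.289
endloop
endfacet
facet normal 0.308 -0.787 -0.535
outer loop
vertex -2.537 -4.062 -4.734
vertex -2.141 -4.113 -4.431
vertex -2.595 -4.319 -4.389
endloop
endfacet
facet normal -0.985 -0.007 -0.171
outer loop
vertex -2.537 -4.062 -4.734
vertex -2.595 -4.319 -4.389
vertex -2.799 -2.427 -3.289
endloop
endfacet
facet normal 0.308 -0.788 -0.533
outer loop
vertex -2.595 -4.319 -4.389
vertex -2.141 -4.113 -4.431
vertex -2.312 -4.42 -4.076
endloop
endfacet
facet normal -0.741 -0.395 0.543
outer loop
vertex -2.595 -4.319 -4.389
vertex -2.312 -4.42 -4.076
vertex -2.799 -2.427 -3.289
endloop
endfacet
facet normal 0.307 -0.788 -0.534
outer loop
vertex -2.312 -4.42 -4.076
vertex -2.141 -4.113 -4.431
vertex -1.9 -4.29 -4.031
endloop
endfacet
facet normal 0.013 -0.364 0.931
outer loop
vertex -2.312 -4.42 -4.076
vertex -1.9 -4.29 -4.031
vertex -2.799 -2.427 -3.289
endloop
endfacet

endsolid


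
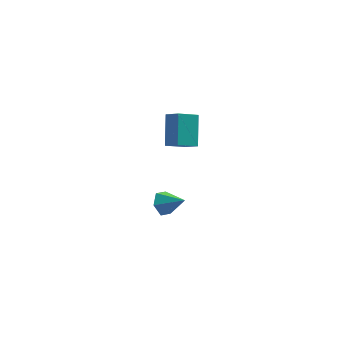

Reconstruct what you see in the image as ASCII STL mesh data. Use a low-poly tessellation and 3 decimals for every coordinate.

solid 
facet normal -0.742 0.405 -0.535
outer loop
vertex 2.616 3.963 -4.633
vertex 2.132 3.507 -4.307
vertex 2.277 4.168 -4.008
endloop
endfacet
facet normal 0.758 0.618 0.208
outer loop
vertex 2.616 3.963 -4.633
vertex 2.277 4.168 -4.008
vertex 3.148 2.953 -3.573
endloop
endfacet
facet normal -0.741 0.405 -0.535
outer loop
vertex 2.277 4.168 -4.008
vertex 2.132 3.507 -4.307
vertex 1.793 3.713 -3.682
endloop
endfacet
facet normal 0.177 0.442 0.879
outer loop
vertex 2.277 4.168 -4.008
vertex 1.793 3.713 -3.682
vertex 3.148 2.953 -3.573
endloop
endfacet
facet normal -0.741 0.405 -0.535
outer loop
vertex 1.793 3.713 -3.682
vertex 2.132 3.507 -4.307
vertex 1.648 3.052 -3.981
endloop
endfacet
facet normal -0.267 -0.348 0.899
outer loop
vertex 1.793 3.713 -3.682
vertex 1.648 3.052 -3.981
vertex 3.148 2.953 -3.573
endloop
endfacet
facet normal -0.741 0.405 -0.535
outer loop
vertex 1.648 3.052 -3.981
vertex 2.132 3.507 -4.307
vertex 1.987 2.846 -4.606
endloop
endfacet
facet normal -0.130 -0.960 0.246
outer loop
vertex 1.648 3.052 -3.981
vertex 1.987 2.846 -4.606
vertex 3.148 2.953 -3.573
endloop
endfacet
facet normal -0.741 0.405 -0.535
outer loop
vertex 1.987 2.846 -4.606
vertex 2.132 3.507 -4.307
vertex 2.471 3.301 -4.932
endloop
endfacet
facet normal 0.451 -0.785 -0.426
outer loop
vertex 1.987 2.846 -4.606
vertex 2.471 3.301 -4.932
vertex 3.148 2.953 -3.573
endloop
endfacet
facet normal -0.742 0.404 -0.535
outer loop
vertex 2.471 3.301 -4.932
vertex 2.132 3.507 -4.307
vertex 2.616 3.963 -4.633
endloop
endfacet
facet normal 0.896 0.005 -0.445
outer loop
vertex 2.471 3.301 -4.932
vertex 2.616 3.963 -4.633
vertex 3.148 2.953 -3.573
endloop
endfacet
facet normal -0.793 -0.393 0.466
outer loop
vertex 2.838 3.026 3.018
vertex 2.273 3.564 2.511
vertex 2.741 1.776 1.797
endloop
endfacet
facet normal 0.607 -0.579 0.544
outer loop
vertex 3.707 2.256 1.229
vertex 2.838 3.026 3.018
vertex 2.741 1.776 1.797
endloop
endfacet
facet normal -0.792 -0.394 0.467
outer loop
vertex 2.741 1.776 1.797
vertex 2.273 3.564 2.511
vertex 2.176 2.313 1.291
endloop
endfacet
facet normal -0.055 -0.715 -0.697
outer loop
vertex 2.176 2.313 1.291
vertex 3.707 2.256 1.229
vertex 2.741 1.776 1.797
endloop
endfacet
facet normal 0.055 0.715 0.697
outer loop
vertex 2.838 3.026 3.018
vertex 3.239 4.044 1.943
vertex 2.273 3.564 2.511
endloop
endfacet
facet normal 0.608 -0.578 0.544
outer loop
vertex 3.804 3.507 2.449
vertex 2.838 3.026 3.018
vertex 3.707 2.256 1.229
endloop
endfacet
facet normal 0.055 0.715 0.697
outer loop
vertex 3.804 3.507 2.449
vertex 3.239 4.044 1.943
vertex 2.838 3.026 3.018
endloop
endfacet
facet normal -0.608 0.578 -0.545
outer loop
vertex 2.273 3.564 2.511
vertex 3.239 4.044 1.943
vertex 2.176 2.313 1.291
endloop
endfacet
facet normal -0.055 -0.715 -0.697
outer loop
vertex 3.142 2.794 0.722
vertex 3.707 2.256 1.229
vertex 2.176 2.313 1.291
endloop
endfacet
facet normal -0.608 0.578 -0.544
outer loop
vertex 2.176 2.313 1.291
vertex 3.239 4.044 1.943
vertex 3.142 2.794 0.722
endloop
endfacet
facet normal 0.793 0.393 -0.466
outer loop
vertex 3.142 2.794 0.722
vertex 3.804 3.507 2.449
vertex 3.707 2.256 1.229
endloop
endfacet
facet normal 0.792 0.394 -0.466
outer loop
vertex 3.239 4.044 1.943
vertex 3.804 3.507 2.449
vertex 3.142 2.794 0.722
endloop
endfacet

endsolid
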